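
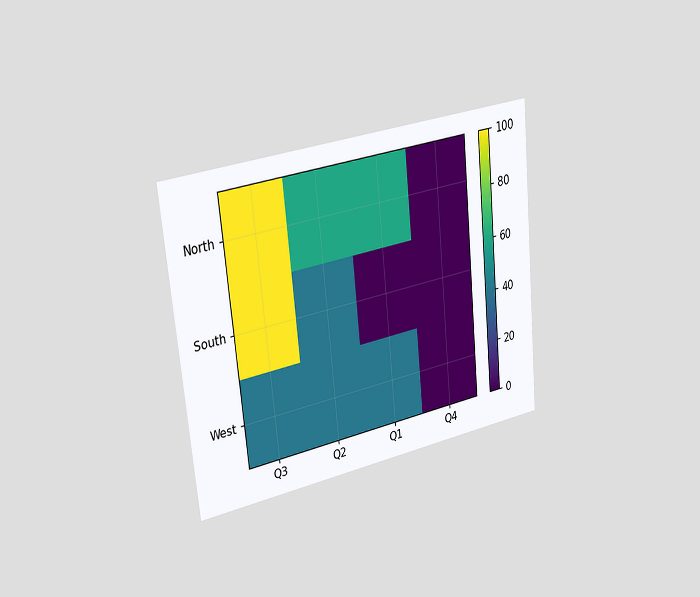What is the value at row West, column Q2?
40

The chart is tilted about 6° counter-clockwise and viewed slightly from the left. Matching cell (West, Q2) against the colorbar gives 40.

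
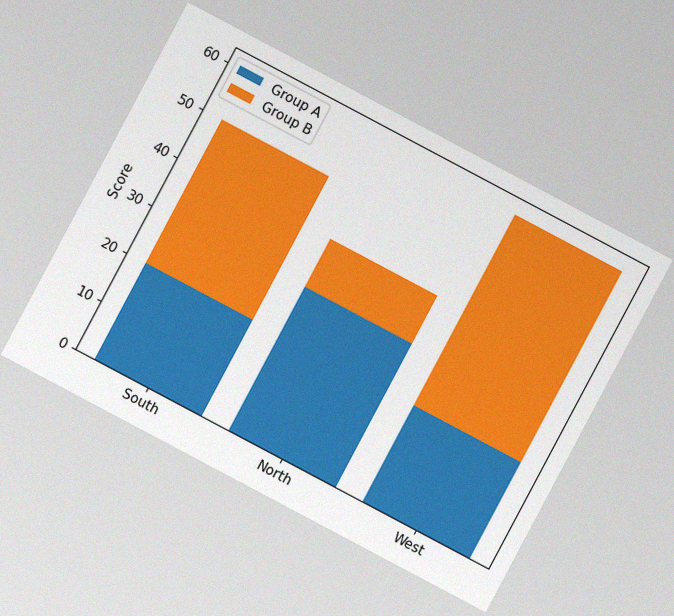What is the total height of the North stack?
The chart is tilted about 28° clockwise, with some photo noise. The North stack's top reaches 40 on the y-axis.

40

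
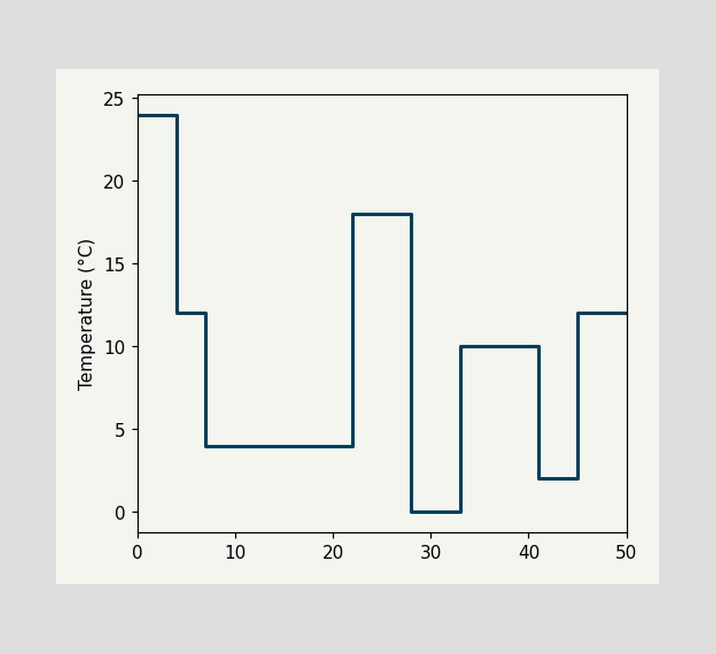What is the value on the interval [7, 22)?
4°C

On [7, 22) the step sits at 4°C.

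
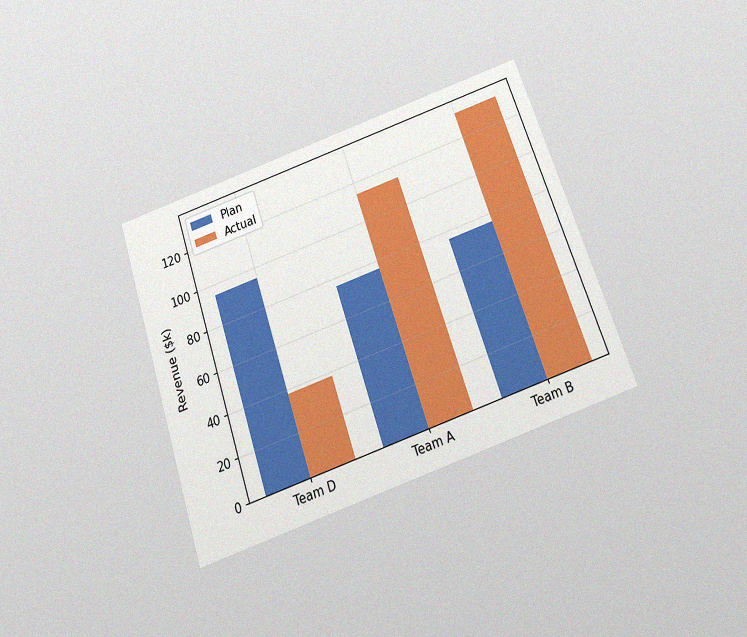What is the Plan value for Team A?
$76k

The chart is tilted about 19° counter-clockwise and viewed slightly from below, with some photo noise. The Plan bar at Team A reaches $76k on the y-axis.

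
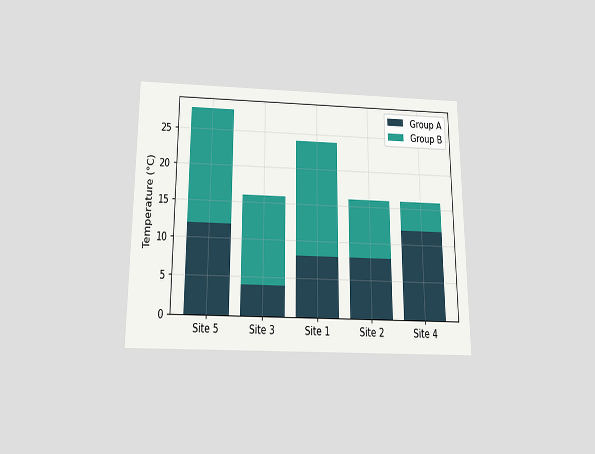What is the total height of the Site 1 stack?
24°C

The chart is viewed slightly from below. The Site 1 stack's top reaches 24°C on the y-axis.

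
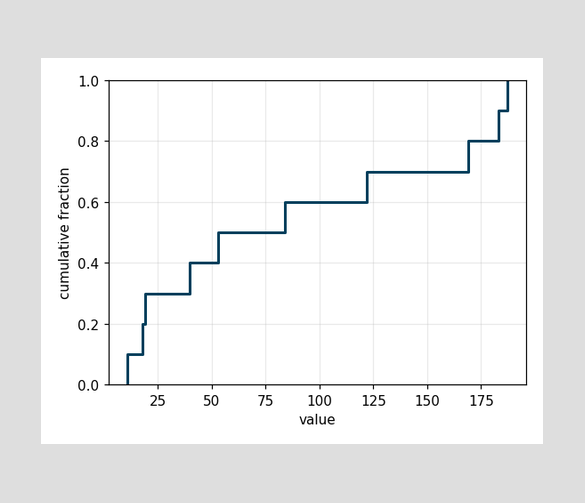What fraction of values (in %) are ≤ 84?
60%

At x=84 the ECDF step is at 60%.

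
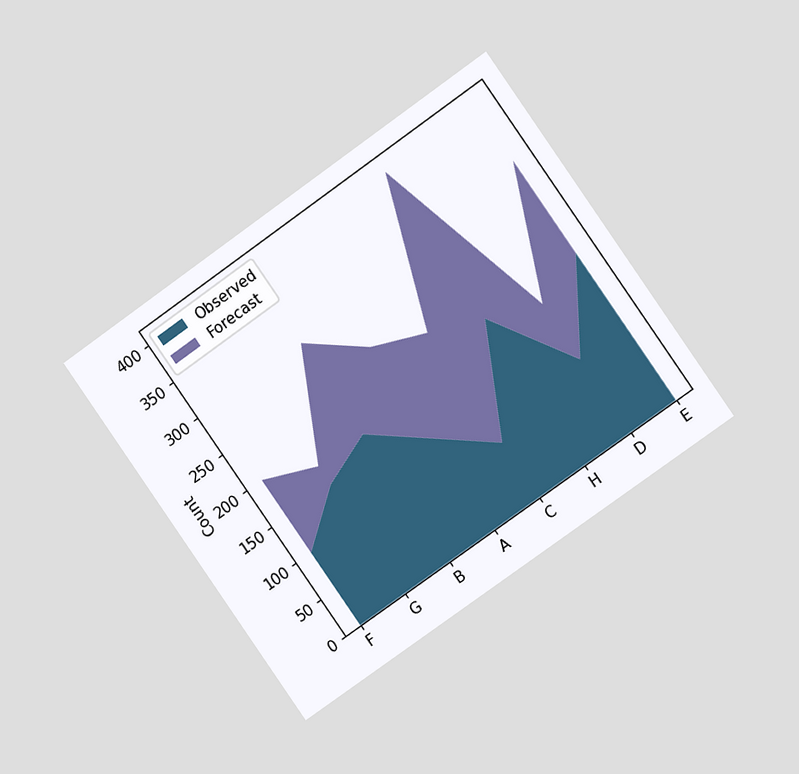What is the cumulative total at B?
The chart is tilted about 35° counter-clockwise and viewed at a slight angle. The stacked total at B reaches 300.

300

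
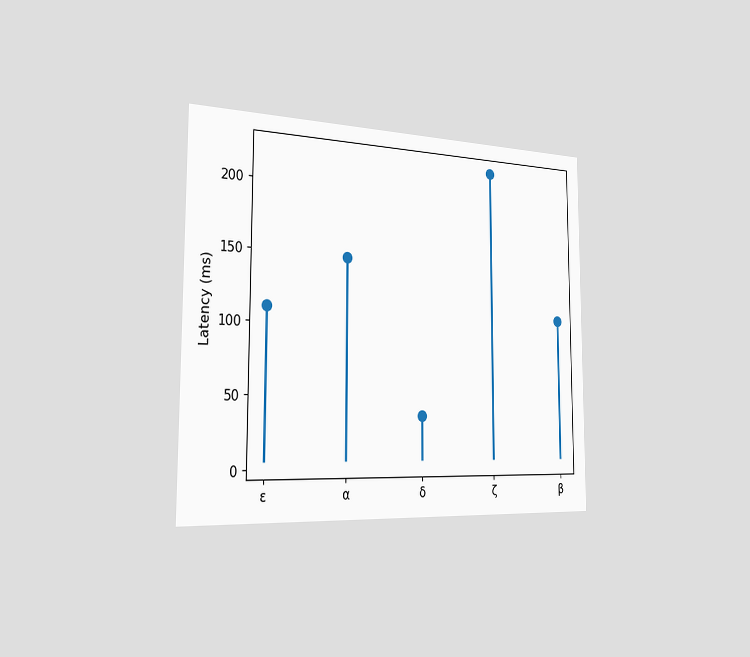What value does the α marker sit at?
148ms

The chart is viewed slightly from the left. The α marker sits at 148ms.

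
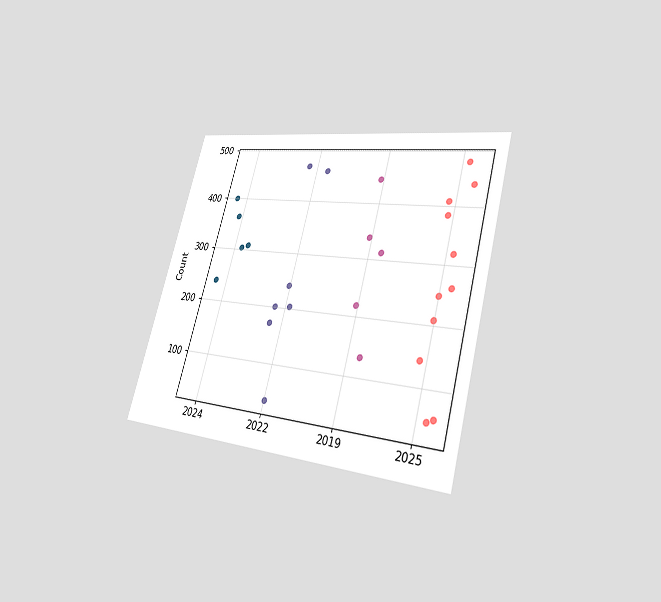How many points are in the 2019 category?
The chart is tilted about 15° clockwise and viewed slightly from the right. Counting the markers in the 2019 column gives 5.

5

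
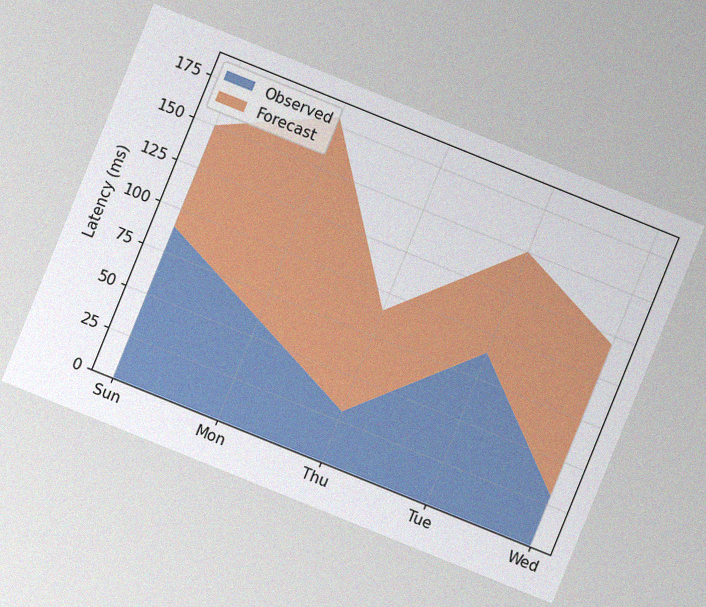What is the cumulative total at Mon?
180ms

The chart is tilted about 22° clockwise, with some photo noise. The stacked total at Mon reaches 180ms.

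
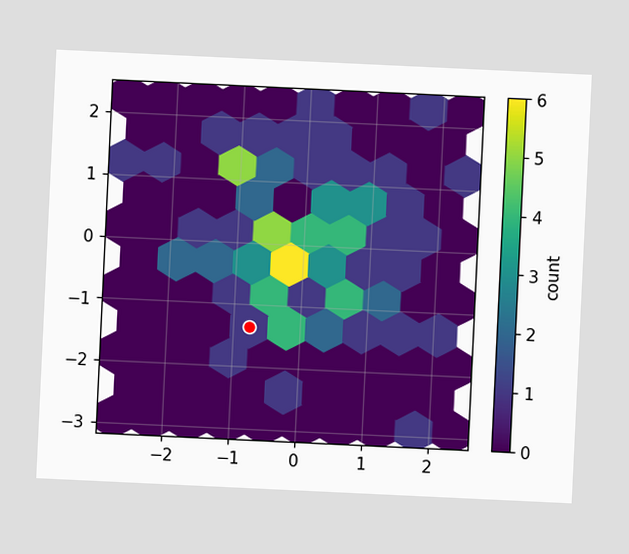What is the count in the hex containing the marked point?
The chart is tilted about 3° clockwise. The marked hex reads 1 on the colorbar.

1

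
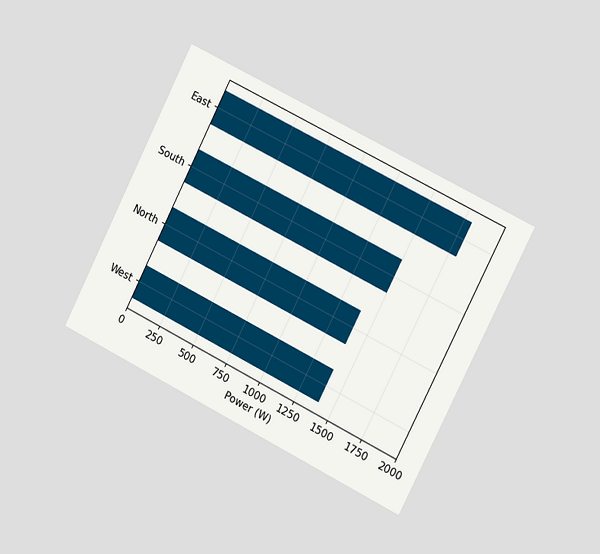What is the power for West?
1400W

The chart is tilted about 27° clockwise and viewed slightly from the right. Reading along the chart's x-axis, the West bar reaches 1400W.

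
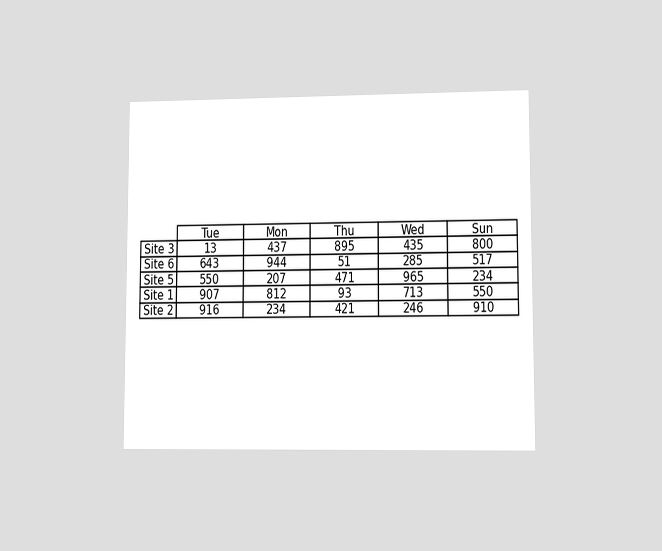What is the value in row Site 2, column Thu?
421

The chart is viewed at a slight angle. The (Site 2, Thu) cell reads 421.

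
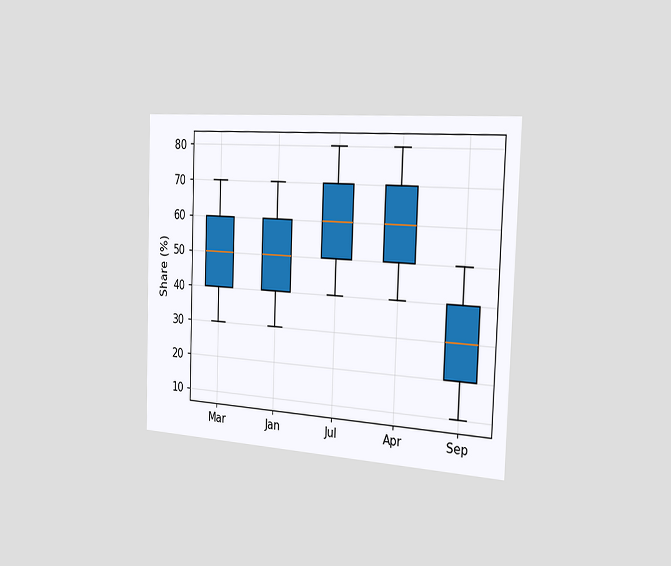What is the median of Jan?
50%

The chart is tilted about 2° clockwise and viewed slightly from the right. The median line in the Jan box sits at 50%.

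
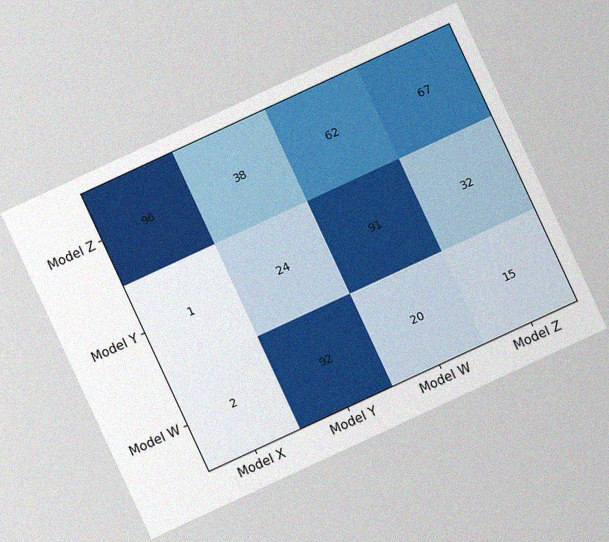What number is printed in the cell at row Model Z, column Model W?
62

The chart is tilted about 25° counter-clockwise, with some photo noise. The (Model Z, Model W) cell reads 62.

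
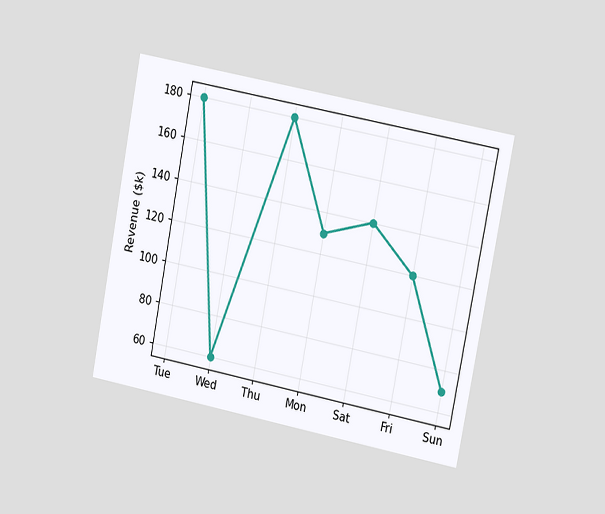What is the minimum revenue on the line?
$60k

The chart is tilted about 11° clockwise and viewed slightly from the right. The lowest point is at Wed, and reading across to the y-axis gives $60k.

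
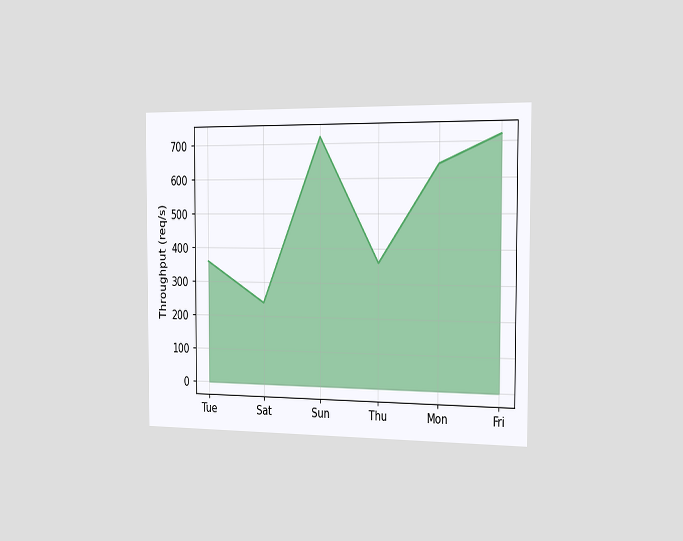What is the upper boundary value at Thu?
360req/s

The chart is viewed slightly from the right. At Thu the upper boundary is at 360req/s.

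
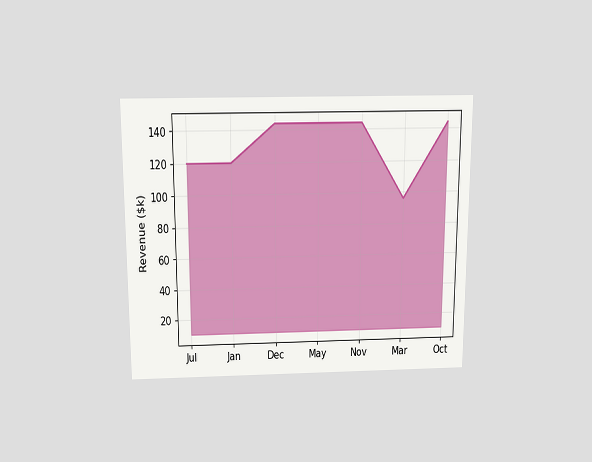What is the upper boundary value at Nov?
$144k

The chart is viewed slightly from above. At Nov the upper boundary is at $144k.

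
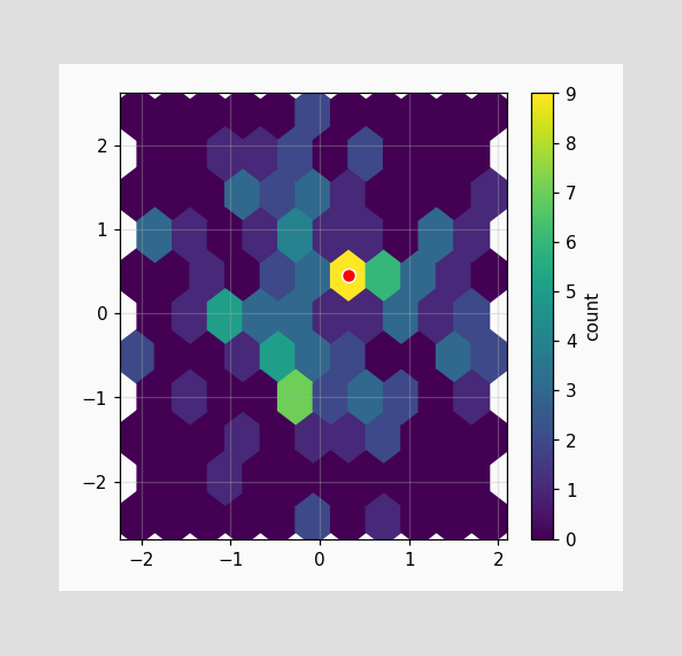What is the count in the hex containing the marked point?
9

The marked hex reads 9 on the colorbar.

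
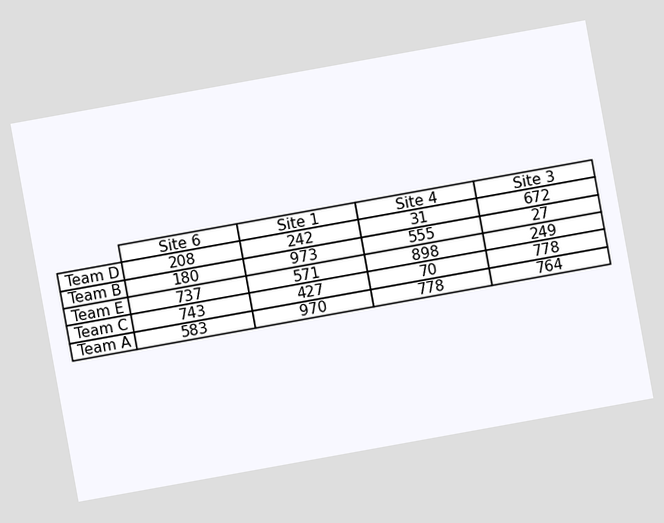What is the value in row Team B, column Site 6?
The chart is tilted about 10° counter-clockwise. The (Team B, Site 6) cell reads 180.

180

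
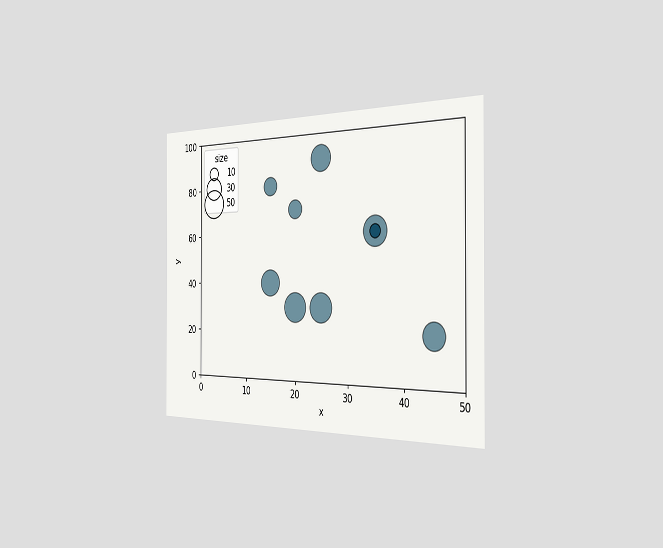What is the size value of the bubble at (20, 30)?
The chart is viewed slightly from the right. Matching the bubble at (20, 30) against the size legend gives 50.

50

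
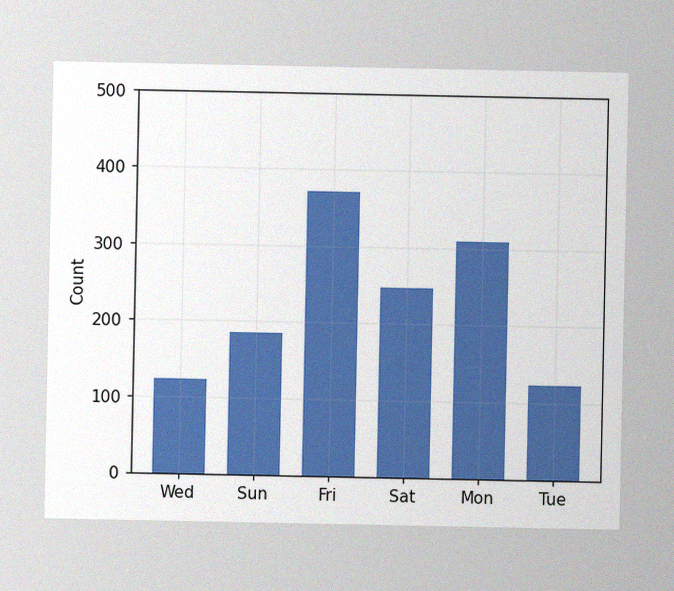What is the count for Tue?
The image has some photo noise and uneven lighting. Reading along the chart's y-axis, the Tue bar reaches 124.

124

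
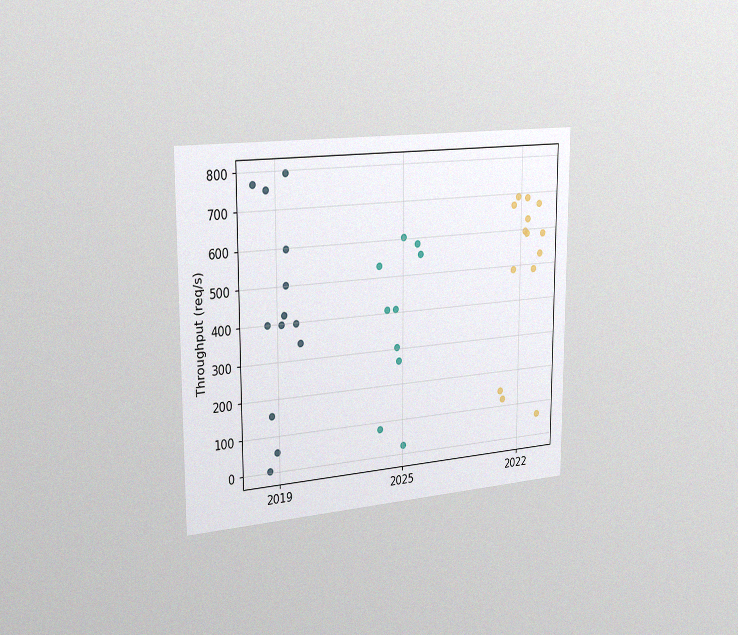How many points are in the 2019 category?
13

The chart is viewed slightly from the left, with some photo noise. Counting the markers in the 2019 column gives 13.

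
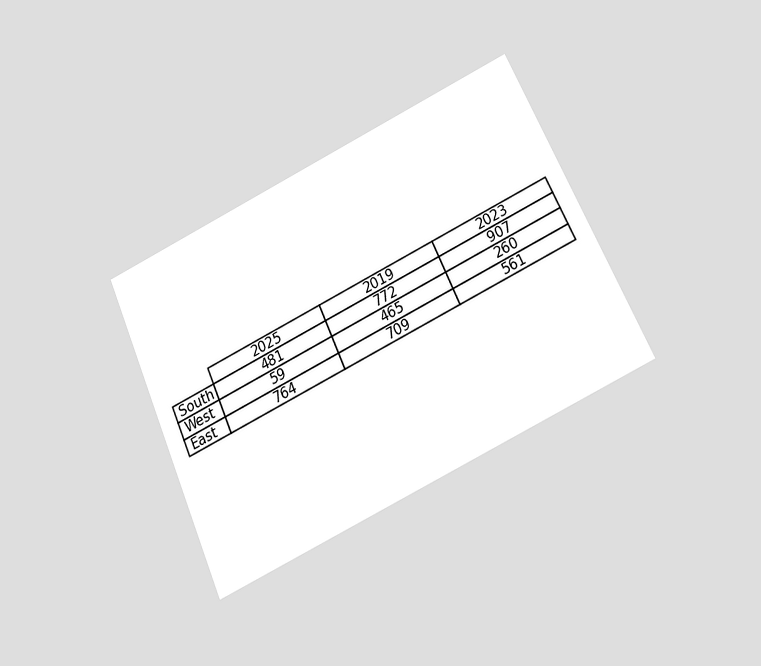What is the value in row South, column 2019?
772

The chart is tilted about 25° counter-clockwise and viewed slightly from below. The (South, 2019) cell reads 772.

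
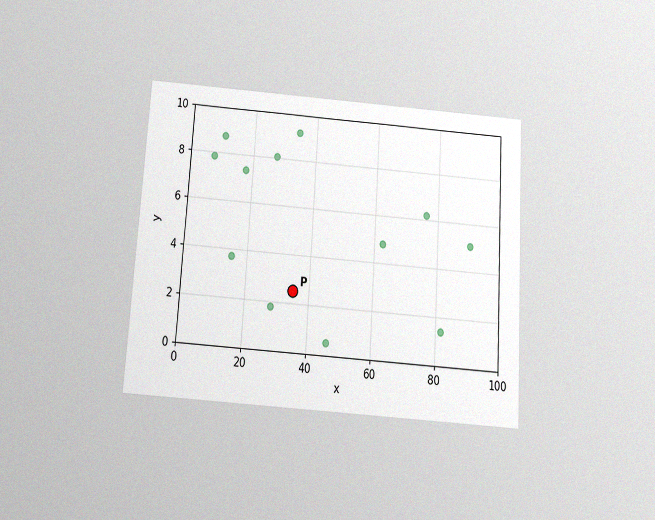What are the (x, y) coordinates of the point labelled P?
The chart is tilted about 4° clockwise and viewed slightly from below, with some photo noise. Following the gridlines from P to each axis, P sits at (35, 2.5).

(35, 2.5)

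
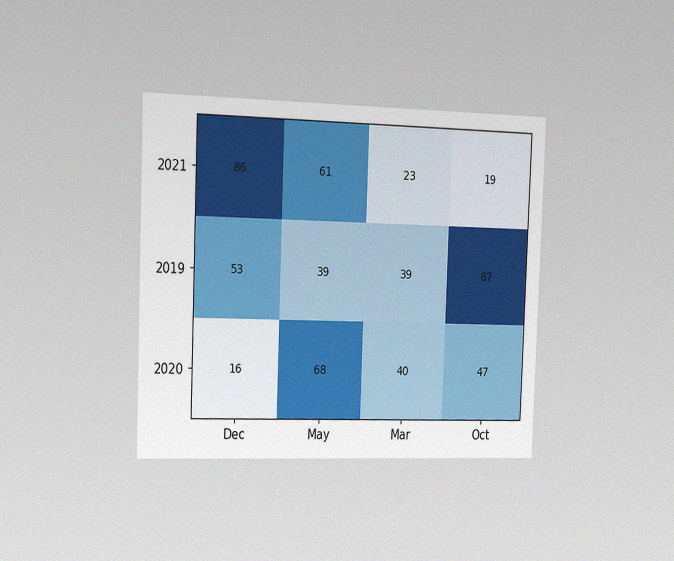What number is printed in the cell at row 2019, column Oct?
87

The chart is tilted about 2° clockwise and viewed slightly from the left, with some photo noise. The (2019, Oct) cell reads 87.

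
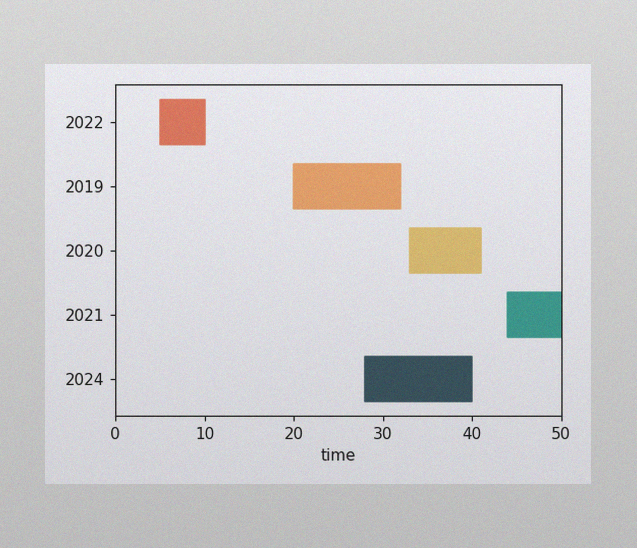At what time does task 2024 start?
28

The image has some photo noise and uneven lighting. The 2024 bar begins at t=28.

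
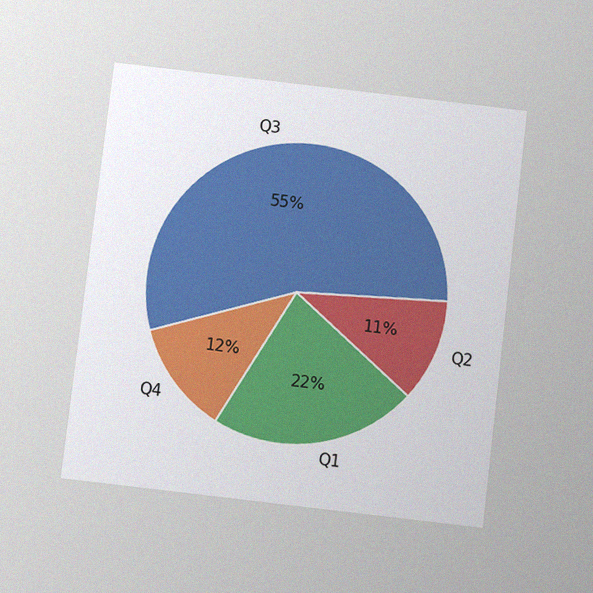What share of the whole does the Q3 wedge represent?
The chart is tilted about 7° clockwise and viewed slightly from below, with some photo noise. The Q3 slice takes up 55% of the pie.

55%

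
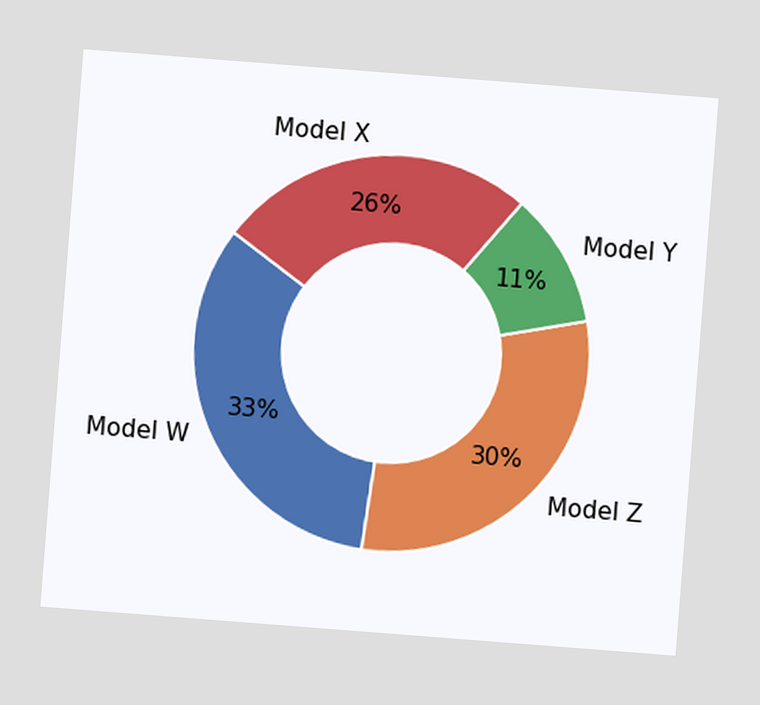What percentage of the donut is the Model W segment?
33%

The chart is tilted about 4° clockwise. The Model W segment takes up 33% of the ring.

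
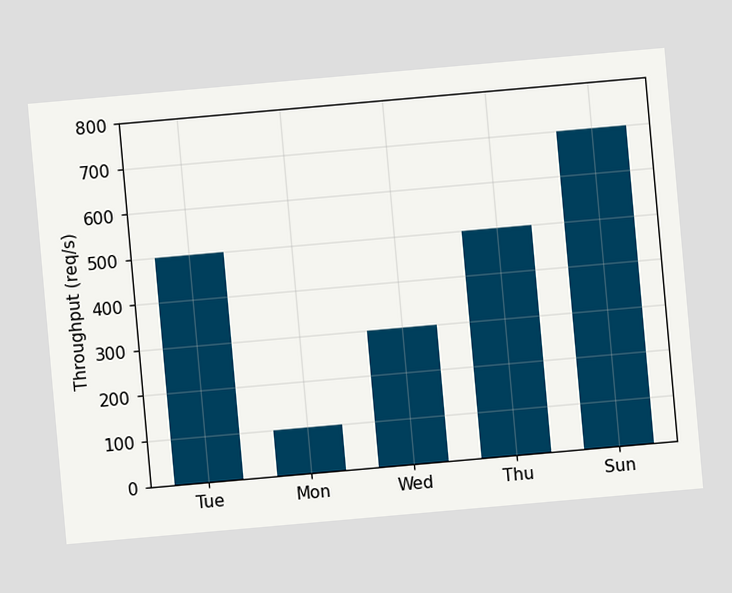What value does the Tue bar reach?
500req/s

The chart is tilted about 5° counter-clockwise. Reading along the chart's y-axis, the Tue bar reaches 500req/s.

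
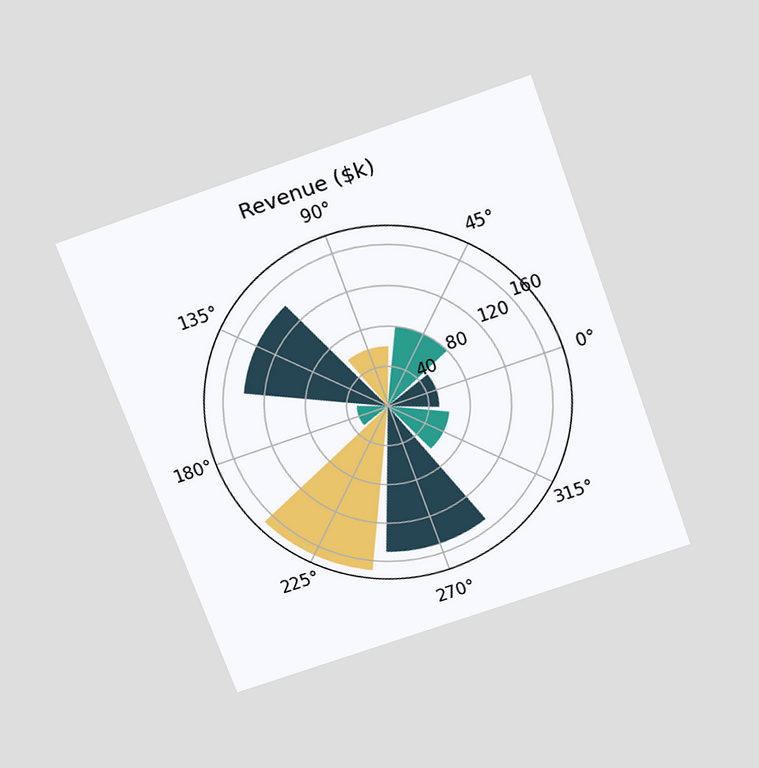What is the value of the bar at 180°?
The chart is tilted about 20° counter-clockwise and viewed slightly from above. The bar at 180° reaches $30k on the radial axis.

$30k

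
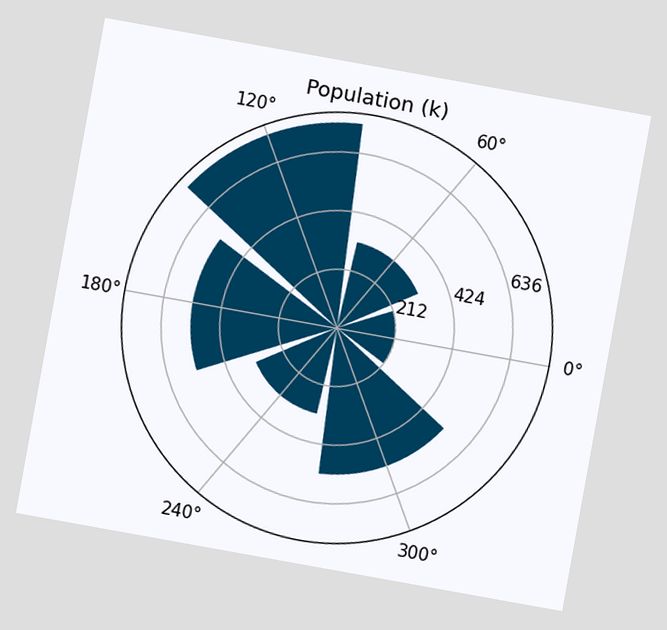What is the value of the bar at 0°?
212k

The chart is tilted about 10° clockwise. The bar at 0° reaches 212k on the radial axis.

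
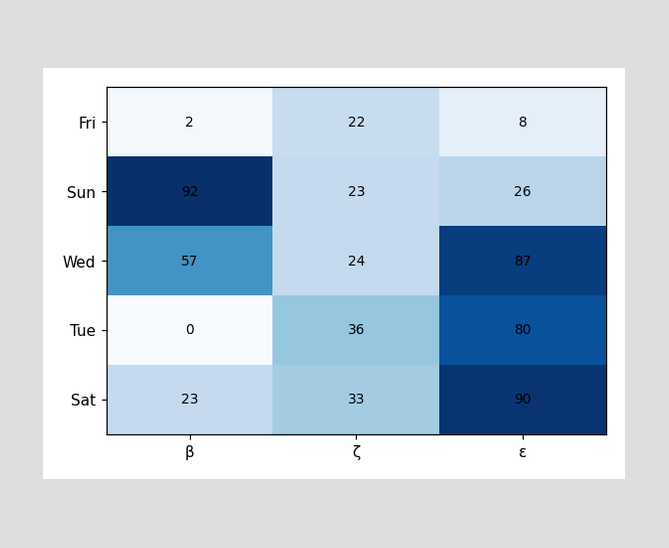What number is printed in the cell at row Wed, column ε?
The (Wed, ε) cell reads 87.

87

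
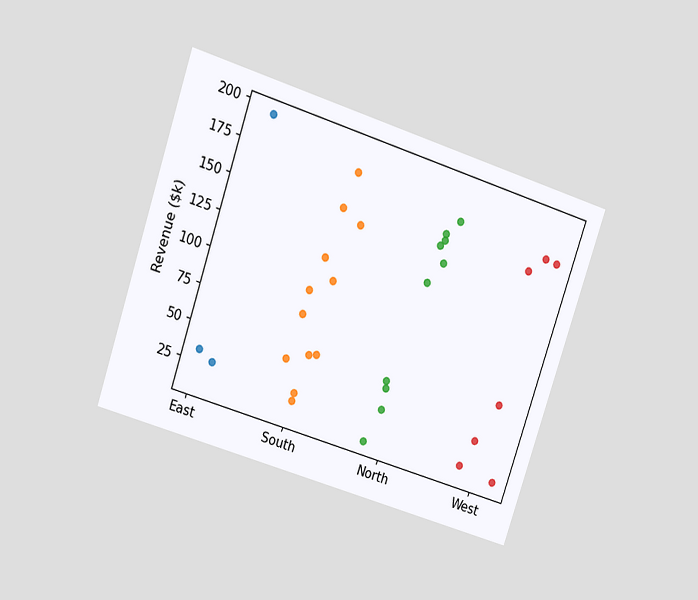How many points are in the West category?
The chart is tilted about 18° clockwise and viewed at a slight angle. Counting the markers in the West column gives 7.

7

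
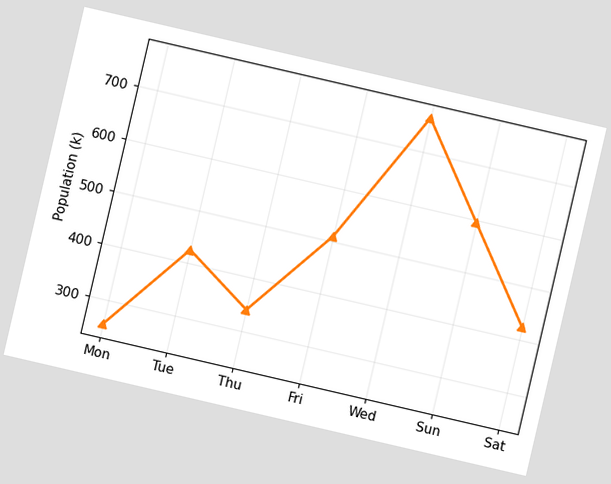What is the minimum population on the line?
The chart is tilted about 13° clockwise. The lowest point is at Mon, and reading across to the y-axis gives 255k.

255k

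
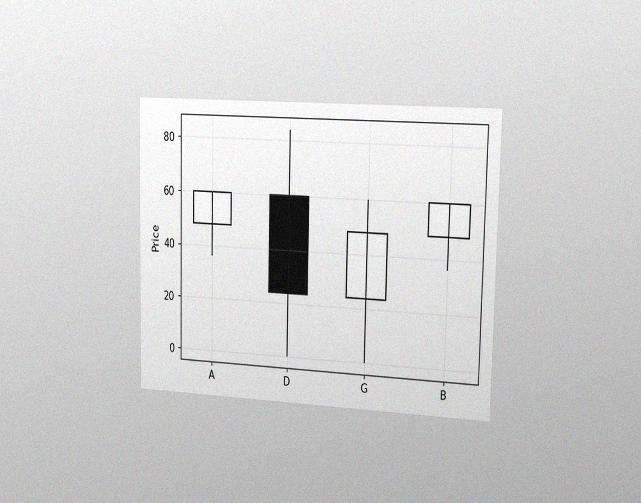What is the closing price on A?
60

The chart is viewed slightly from the right, with some photo noise. The A candle closes at 60.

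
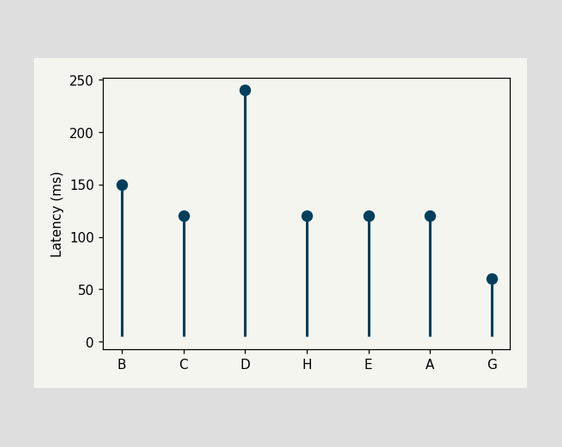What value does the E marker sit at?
120ms

The E marker sits at 120ms.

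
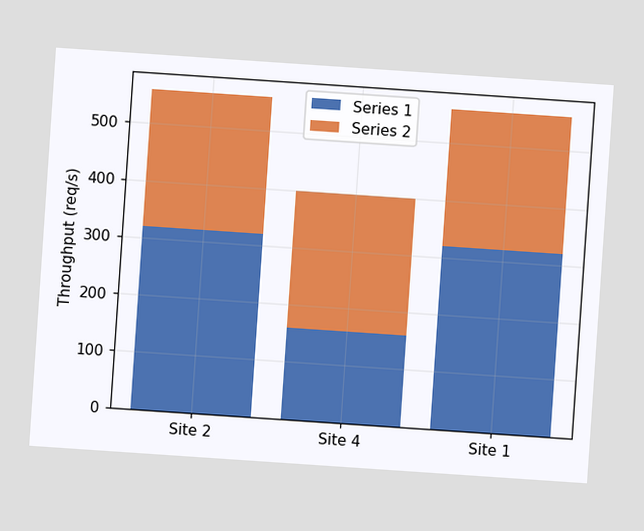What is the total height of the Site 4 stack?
The chart is tilted about 4° clockwise. The Site 4 stack's top reaches 400req/s on the y-axis.

400req/s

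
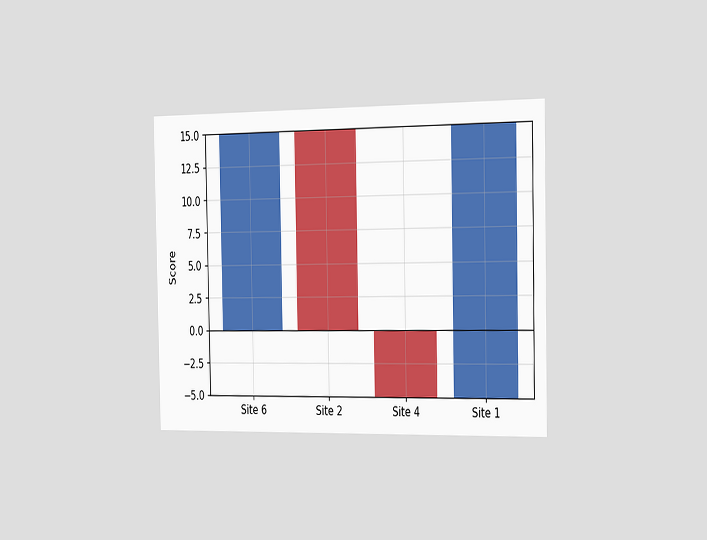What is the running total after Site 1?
15

The chart is viewed slightly from the right. After Site 1 the running total reaches 15.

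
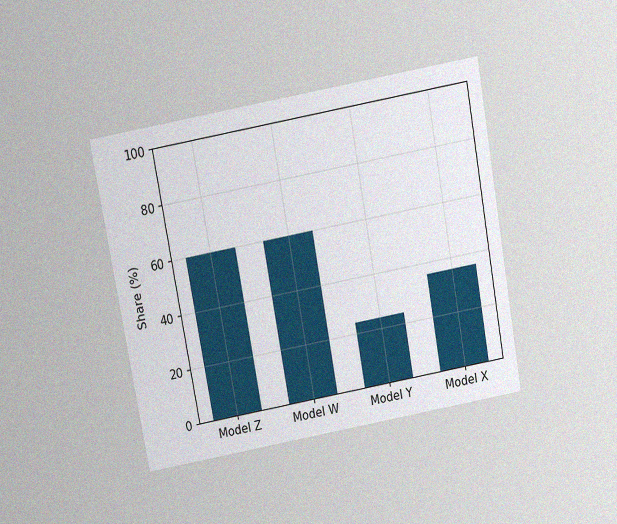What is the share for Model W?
The chart is tilted about 10° counter-clockwise and viewed slightly from above, with some photo noise. Reading along the chart's y-axis, the Model W bar reaches 60%.

60%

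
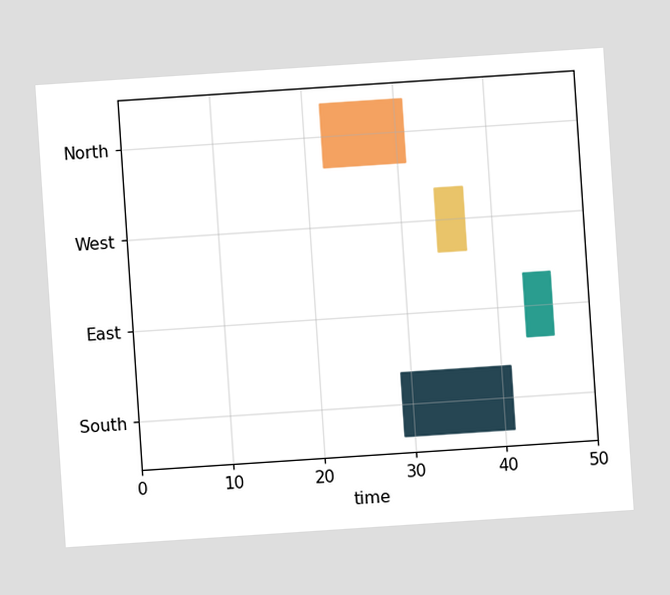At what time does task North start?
The chart is tilted about 4° counter-clockwise. The North bar begins at t=22.

22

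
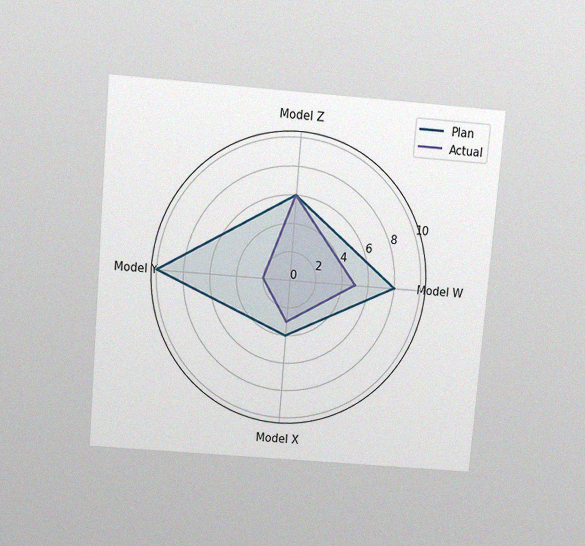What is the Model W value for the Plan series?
The chart is tilted about 5° clockwise and viewed slightly from above, with some photo noise. On the Model W axis, Plan reaches 8.

8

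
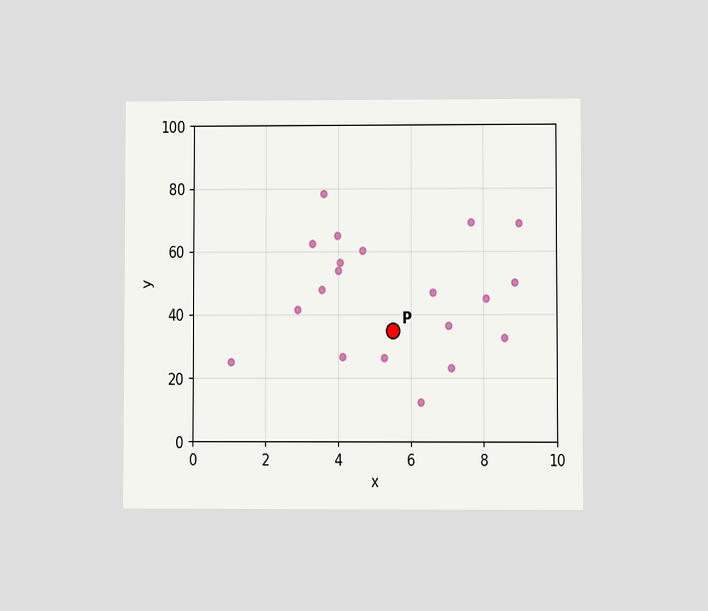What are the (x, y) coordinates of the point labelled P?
(5.5, 35)

The chart is viewed at a slight angle. Following the gridlines from P to each axis, P sits at (5.5, 35).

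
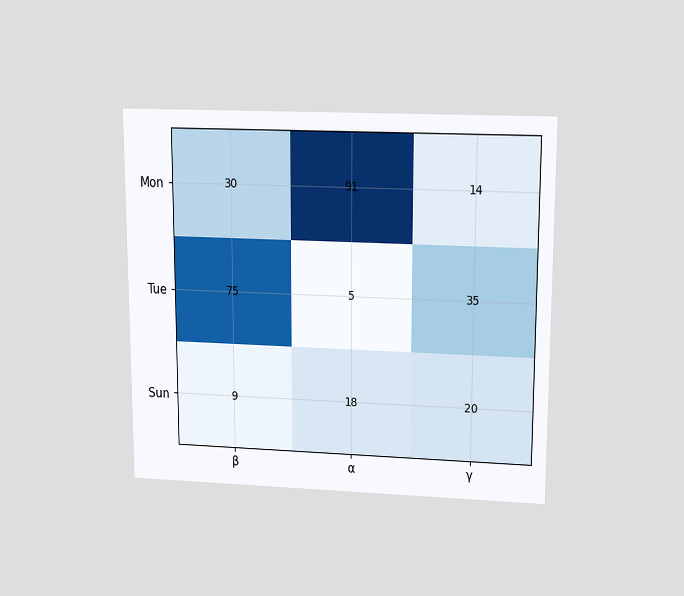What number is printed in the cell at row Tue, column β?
The chart is viewed slightly from above. The (Tue, β) cell reads 75.

75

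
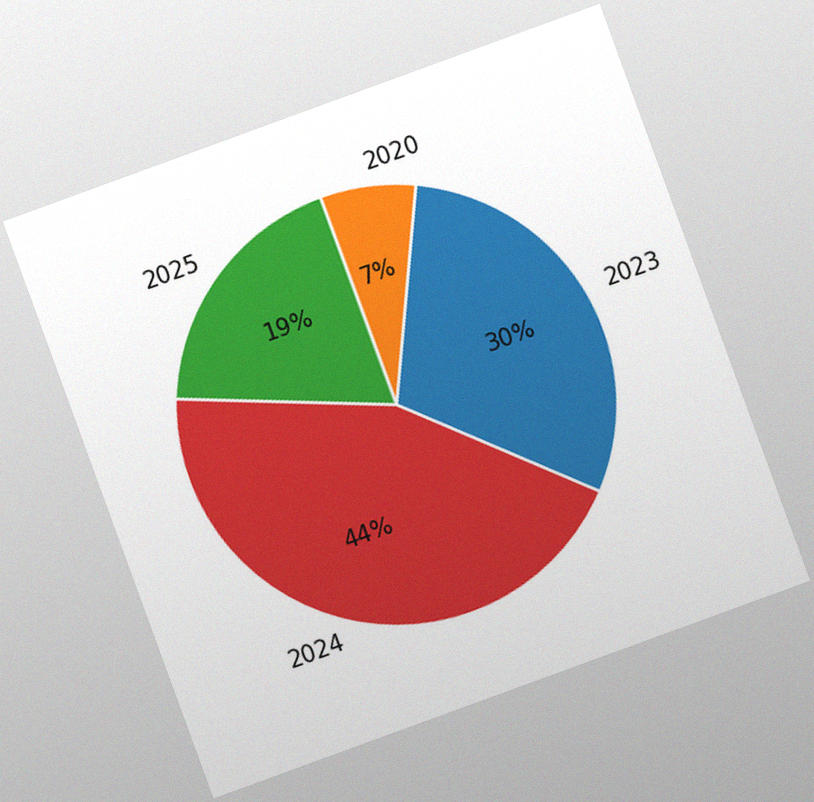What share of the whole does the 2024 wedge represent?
44%

The chart is tilted about 20° counter-clockwise, with some photo noise. The 2024 slice takes up 44% of the pie.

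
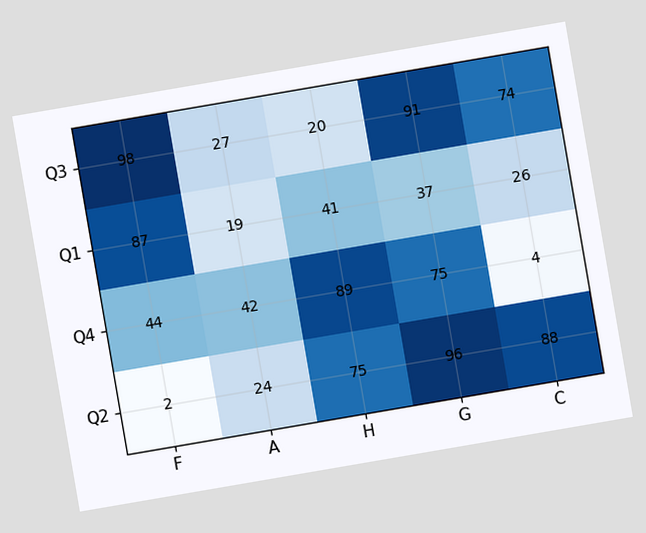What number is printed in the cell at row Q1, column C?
26

The chart is tilted about 10° counter-clockwise. The (Q1, C) cell reads 26.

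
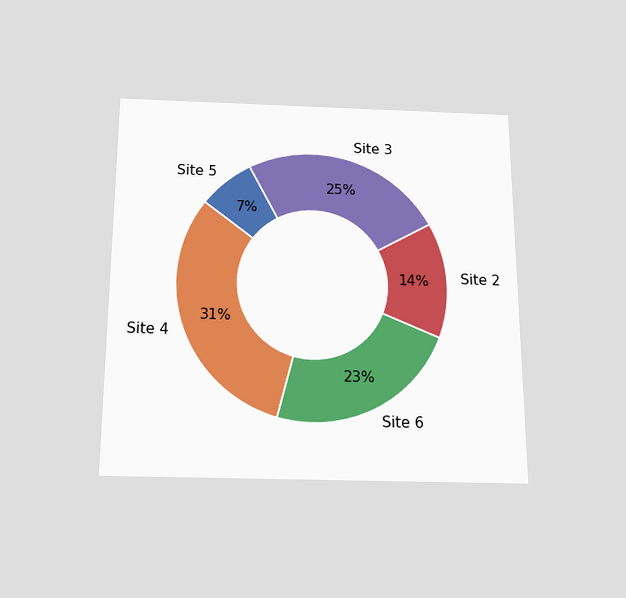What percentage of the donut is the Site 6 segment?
The chart is viewed slightly from below. The Site 6 segment takes up 23% of the ring.

23%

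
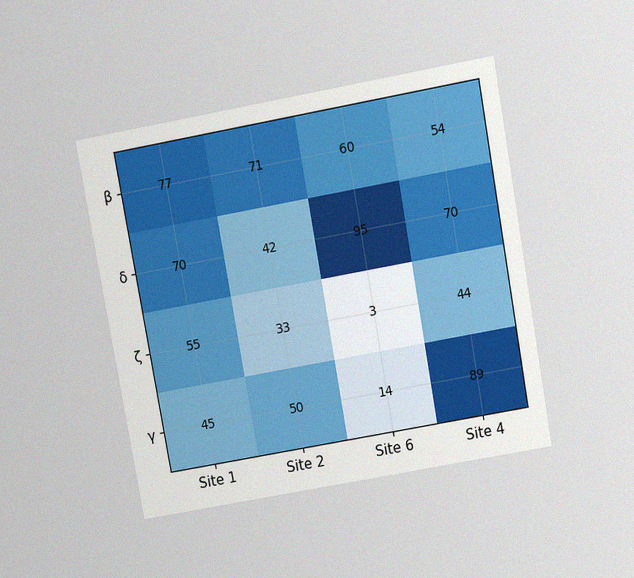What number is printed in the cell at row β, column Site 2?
71

The chart is tilted about 10° counter-clockwise and viewed slightly from above, with some photo noise. The (β, Site 2) cell reads 71.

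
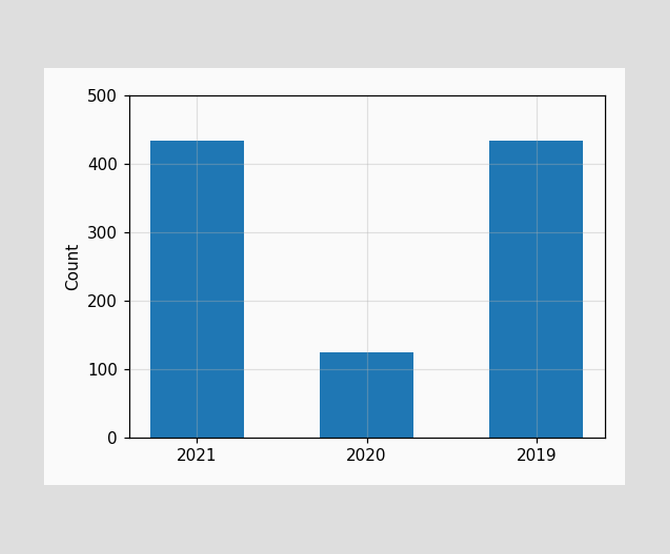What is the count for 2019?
Reading along the chart's y-axis, the 2019 bar reaches 434.

434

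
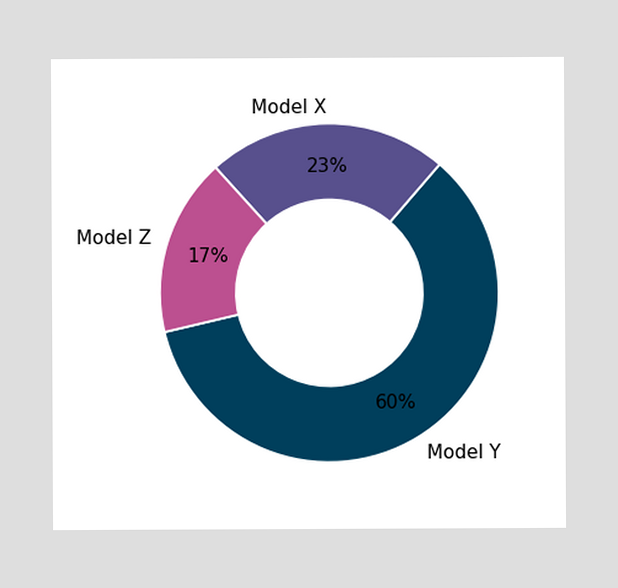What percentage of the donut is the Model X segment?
The Model X segment takes up 23% of the ring.

23%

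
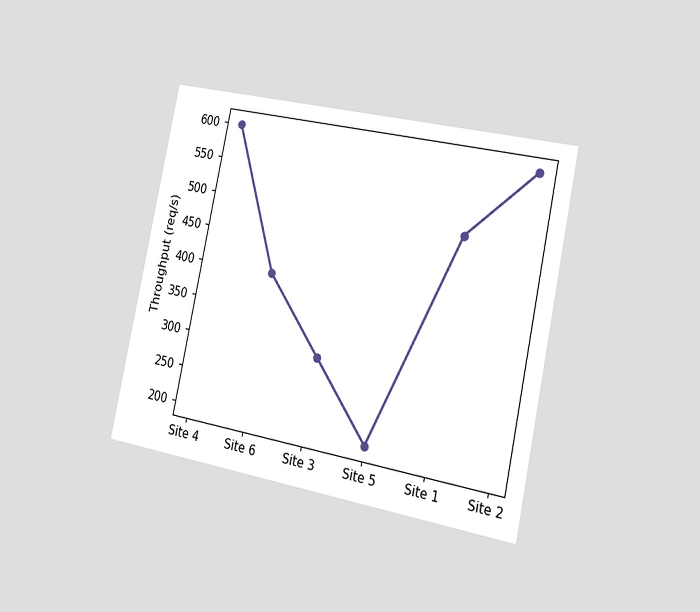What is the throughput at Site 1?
500req/s

The chart is tilted about 12° clockwise and viewed slightly from the right. At Site 1, the line is at 500req/s.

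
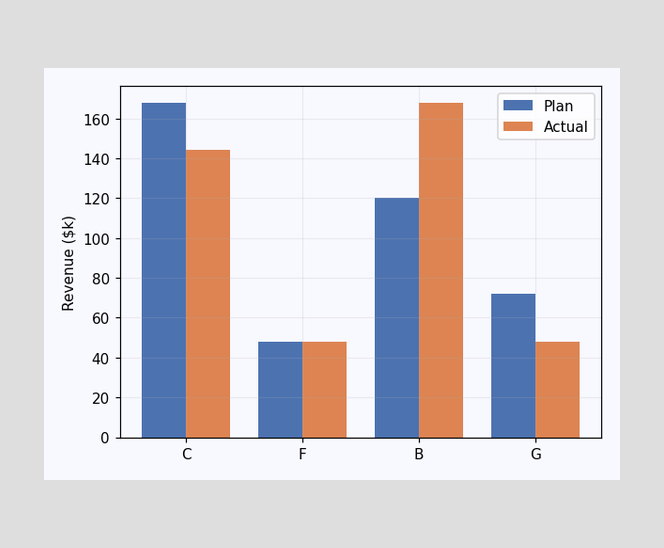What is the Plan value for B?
$120k

The Plan bar at B reaches $120k on the y-axis.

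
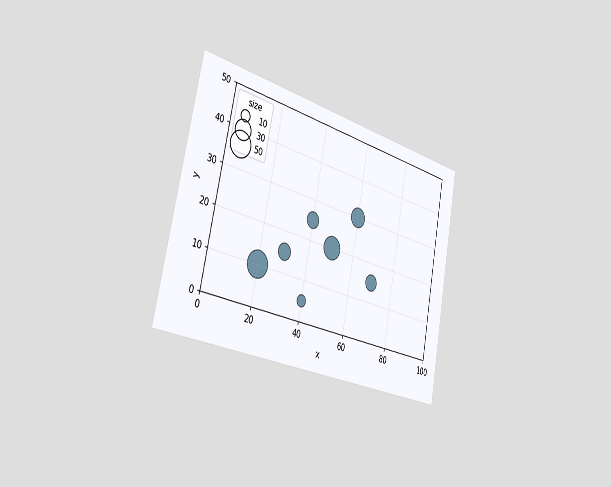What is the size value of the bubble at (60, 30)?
The chart is tilted about 11° clockwise and viewed slightly from the left. Matching the bubble at (60, 30) against the size legend gives 30.

30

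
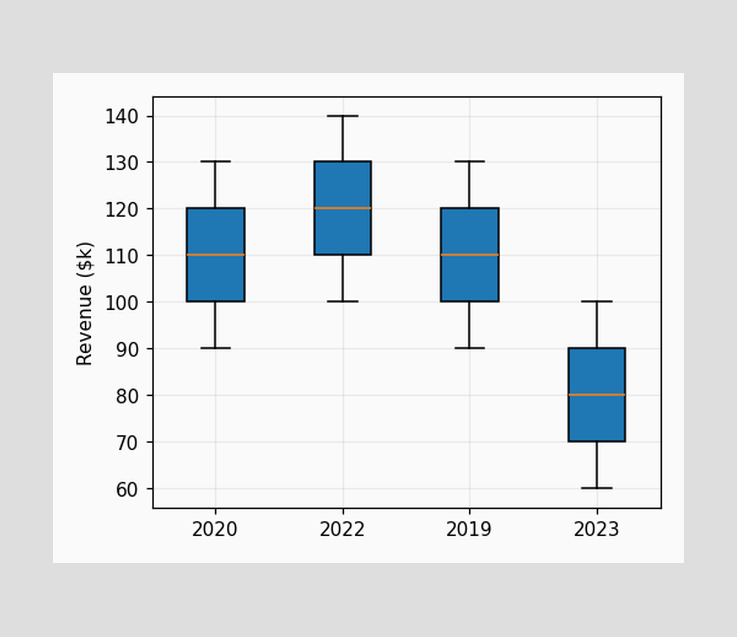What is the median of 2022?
The median line in the 2022 box sits at $120k.

$120k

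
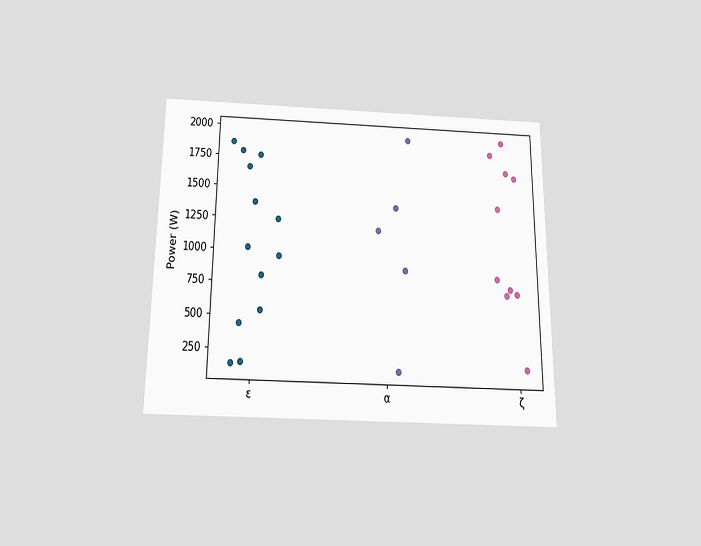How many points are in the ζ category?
10

The chart is viewed slightly from below. Counting the markers in the ζ column gives 10.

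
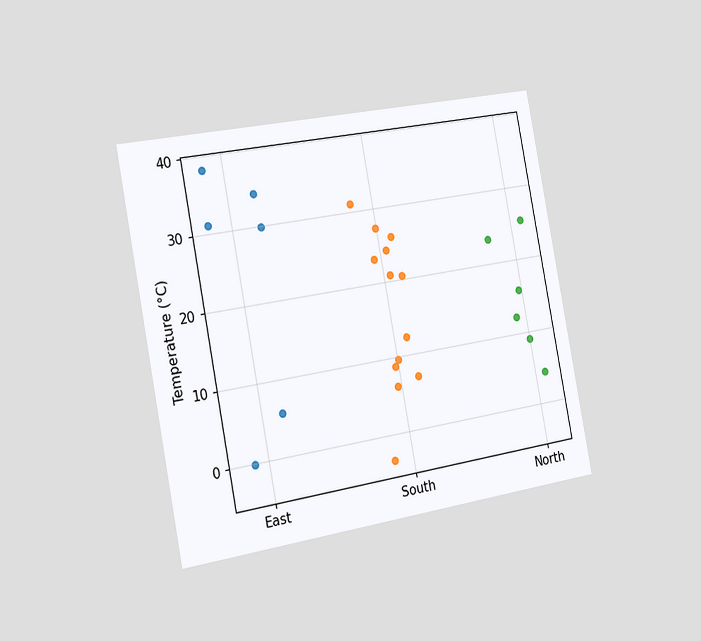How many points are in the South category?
The chart is tilted about 11° counter-clockwise and viewed slightly from the left. Counting the markers in the South column gives 13.

13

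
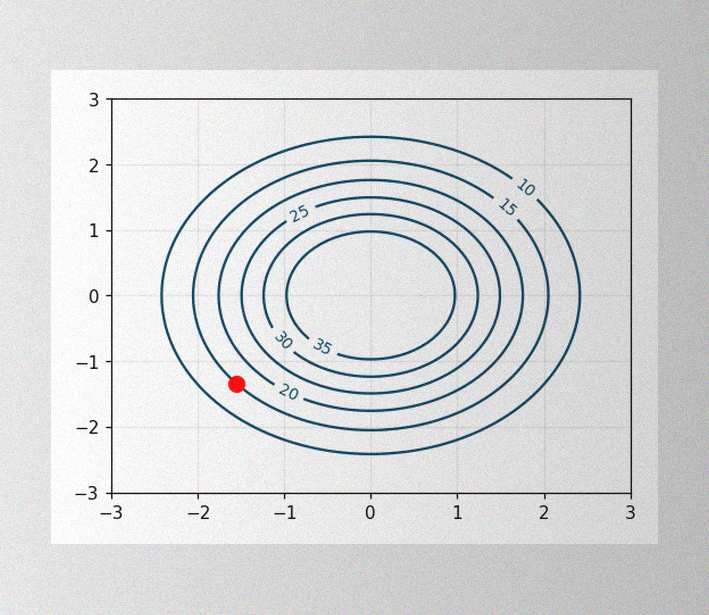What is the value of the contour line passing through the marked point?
The image has some photo noise and uneven lighting. The marked point sits on the contour labelled 15.

15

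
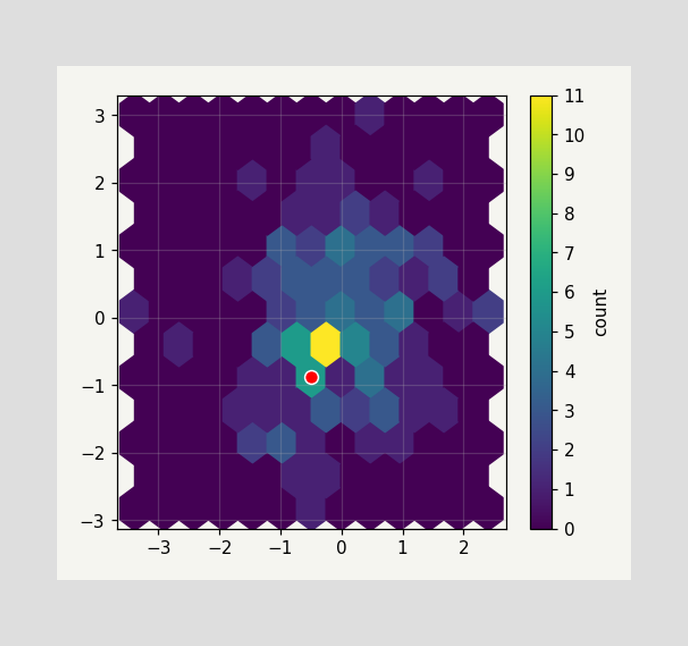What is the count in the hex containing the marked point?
6

The marked hex reads 6 on the colorbar.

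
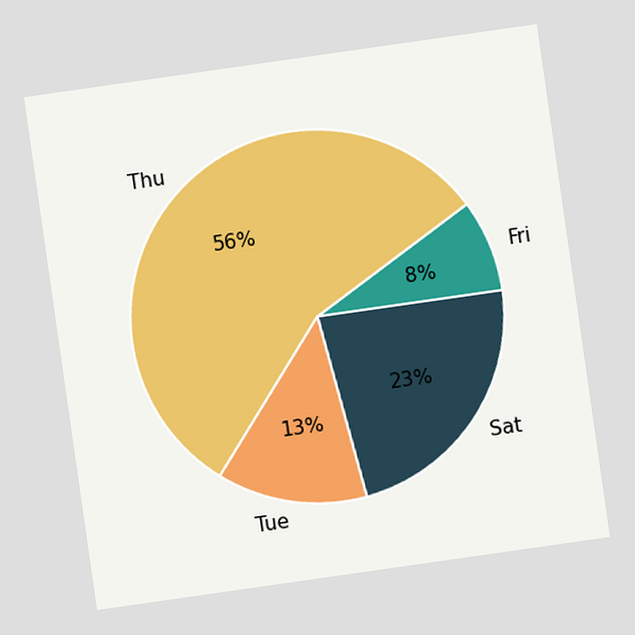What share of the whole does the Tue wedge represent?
The chart is tilted about 8° counter-clockwise. The Tue slice takes up 13% of the pie.

13%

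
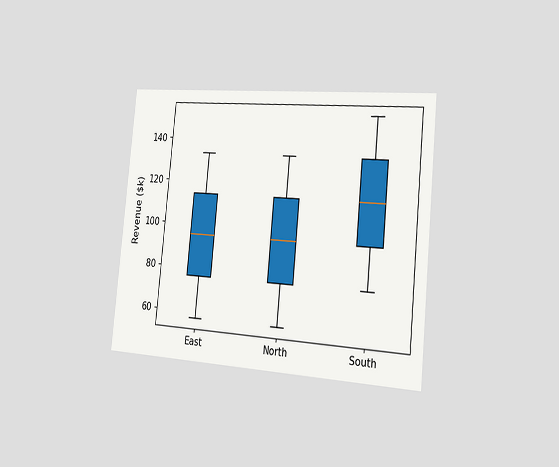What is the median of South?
The chart is tilted about 6° clockwise and viewed slightly from the right. The median line in the South box sits at $114k.

$114k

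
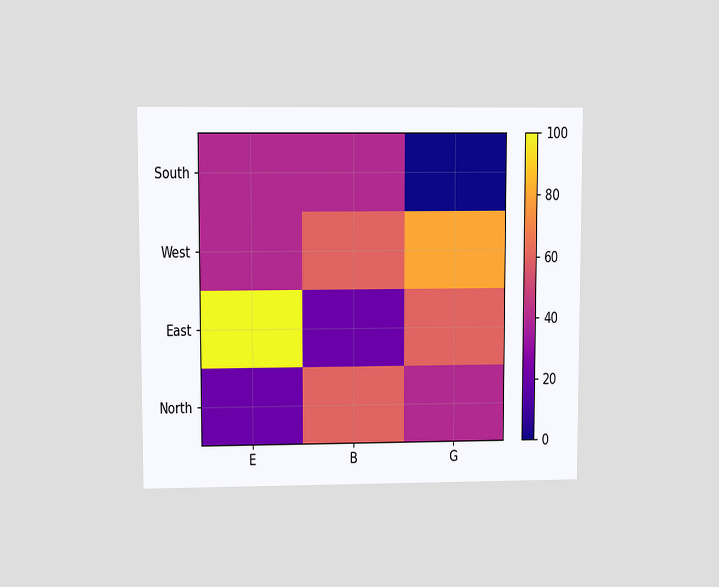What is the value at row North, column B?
The chart is viewed at a slight angle. Matching cell (North, B) against the colorbar gives 60.

60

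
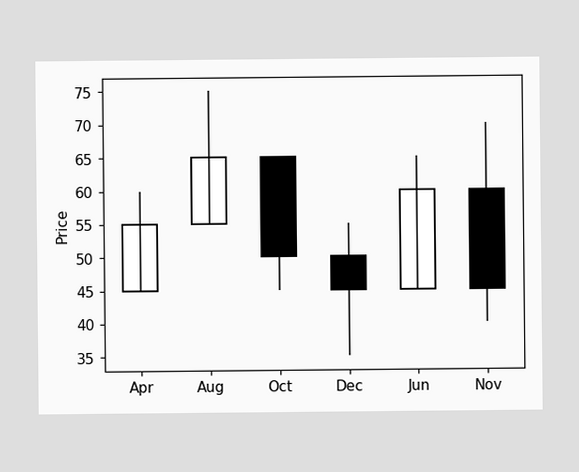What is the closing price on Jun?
60

The Jun candle closes at 60.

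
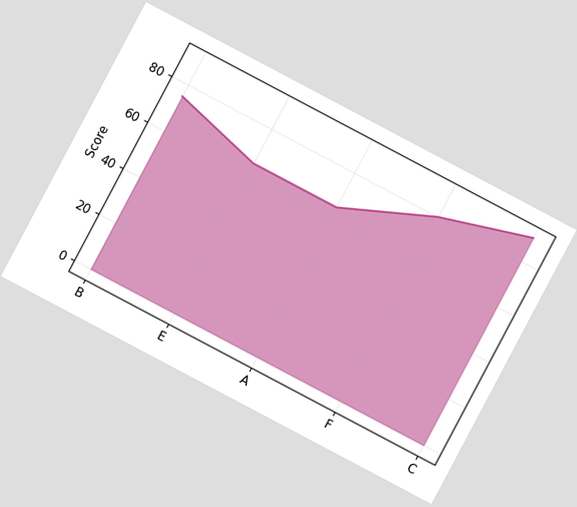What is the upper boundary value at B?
The chart is tilted about 28° clockwise. At B the upper boundary is at 75.

75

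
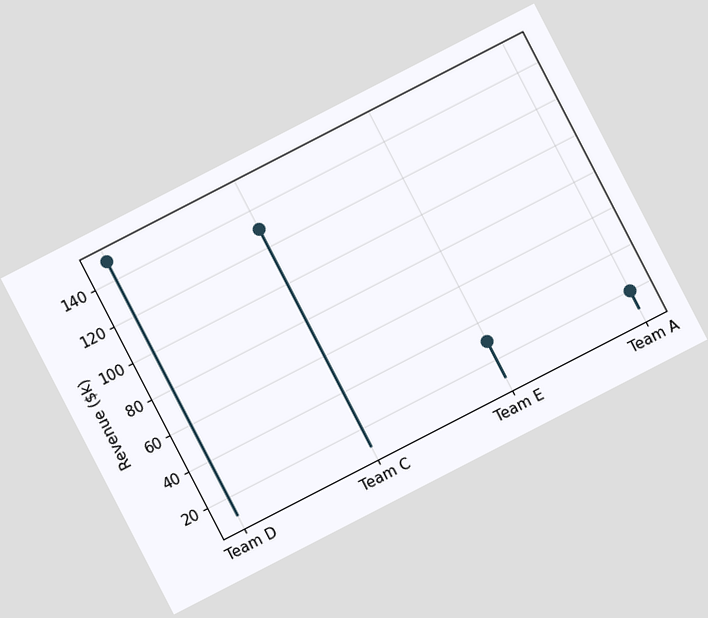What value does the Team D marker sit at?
The chart is tilted about 27° counter-clockwise. The Team D marker sits at $150k.

$150k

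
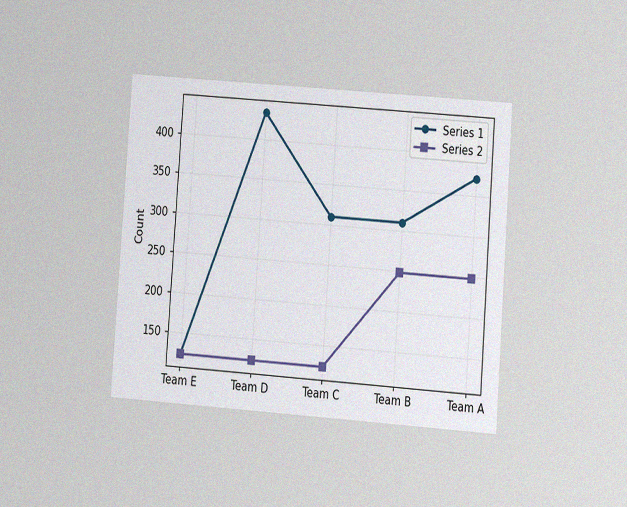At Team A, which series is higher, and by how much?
Series 1, by 124

The chart is tilted about 4° clockwise and viewed at a slight angle, with some photo noise. At Team A, Series 1 sits above the other line by 124.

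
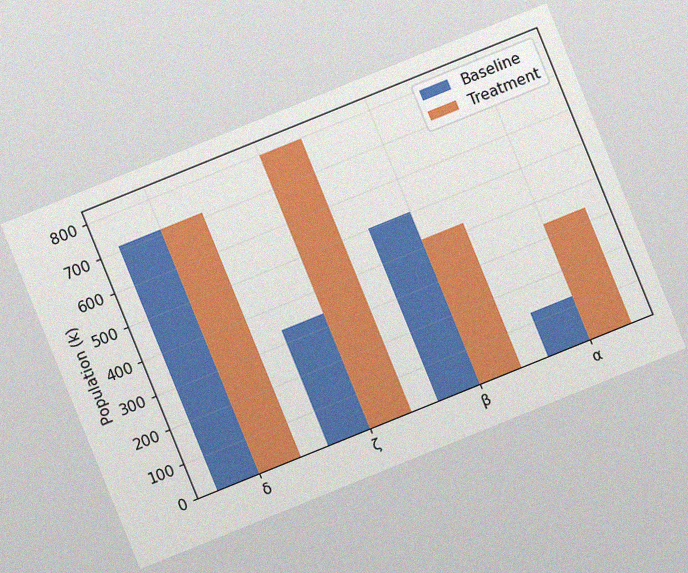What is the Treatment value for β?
The chart is tilted about 22° counter-clockwise, with some photo noise. The Treatment bar at β reaches 420k on the y-axis.

420k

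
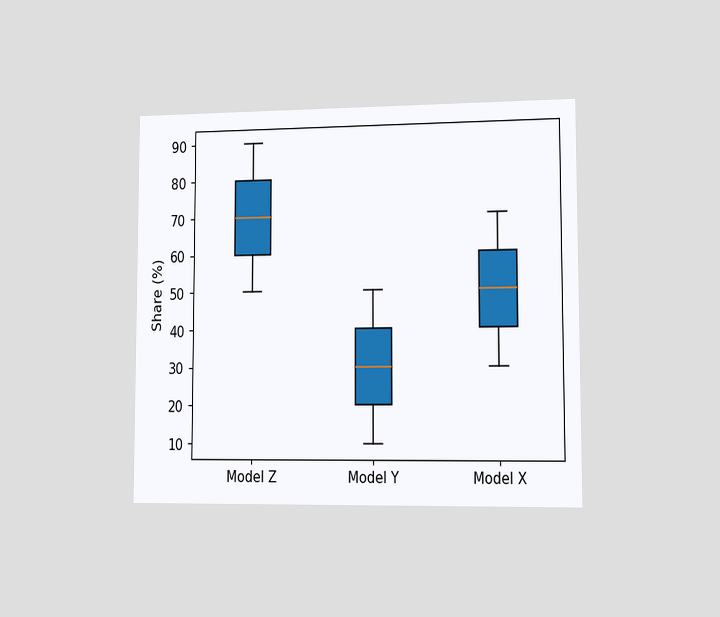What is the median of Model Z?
70%

The chart is viewed slightly from the right. The median line in the Model Z box sits at 70%.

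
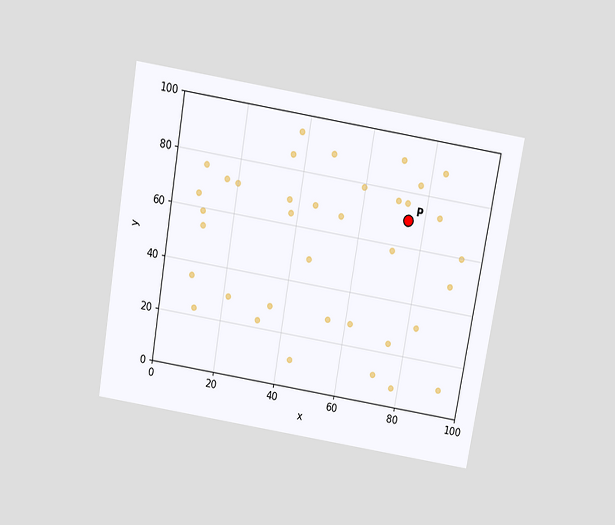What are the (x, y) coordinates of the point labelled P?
The chart is tilted about 10° clockwise and viewed slightly from above. Following the gridlines from P to each axis, P sits at (75, 70).

(75, 70)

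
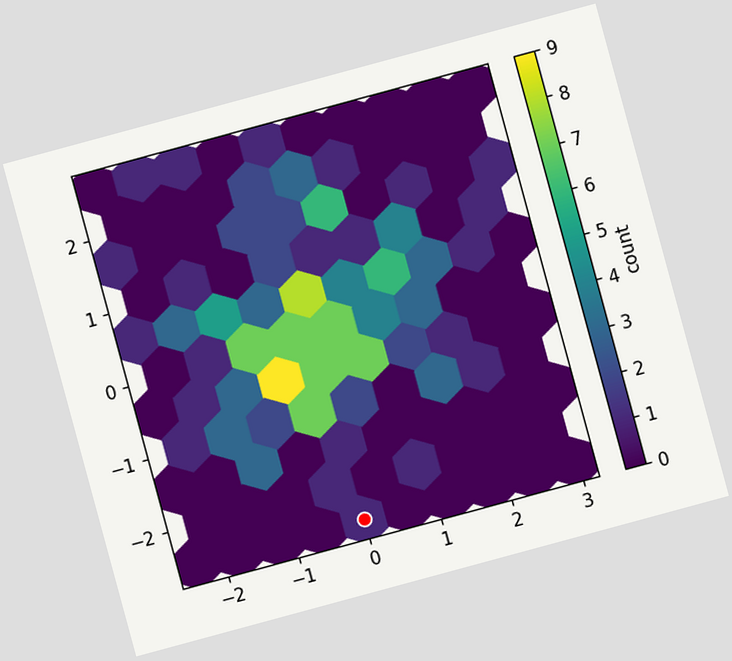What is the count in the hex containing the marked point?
The chart is tilted about 15° counter-clockwise. The marked hex reads 1 on the colorbar.

1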